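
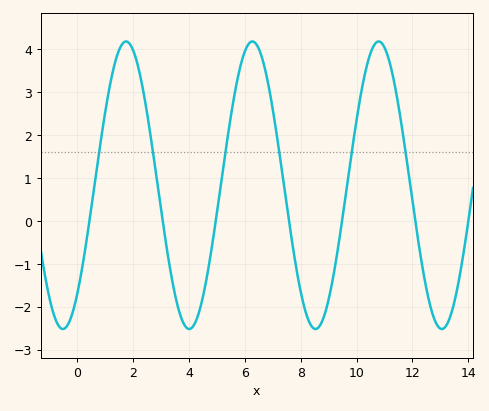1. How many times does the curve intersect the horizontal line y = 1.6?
6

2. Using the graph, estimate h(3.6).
-1.99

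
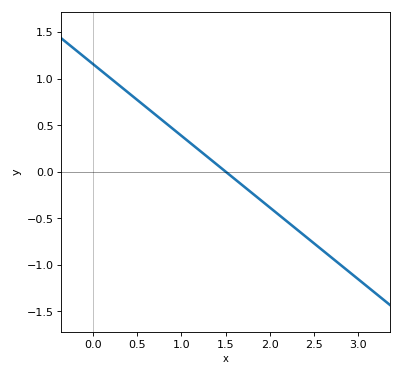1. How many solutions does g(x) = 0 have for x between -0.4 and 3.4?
1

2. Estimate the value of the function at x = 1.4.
0.1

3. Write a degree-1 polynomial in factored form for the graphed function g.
y = -0.77(x - 1.5)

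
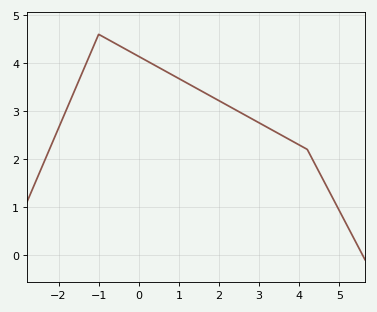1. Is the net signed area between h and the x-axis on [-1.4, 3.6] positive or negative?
positive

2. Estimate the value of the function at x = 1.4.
3.49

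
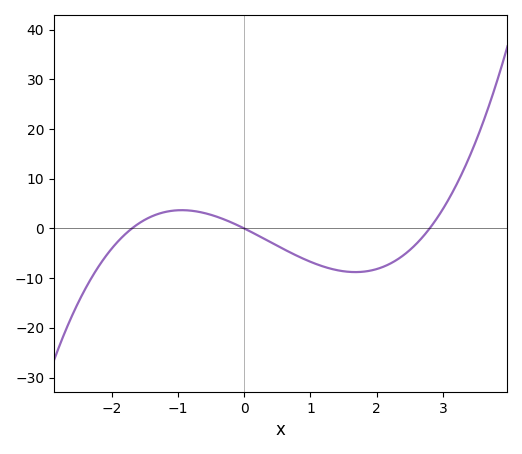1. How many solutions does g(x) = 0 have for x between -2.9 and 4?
3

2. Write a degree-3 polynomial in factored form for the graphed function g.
y = 1.38(x + 1.7)(x - 0)(x - 2.8)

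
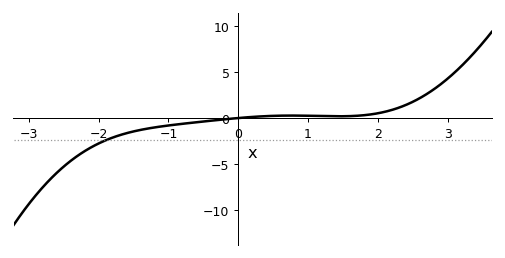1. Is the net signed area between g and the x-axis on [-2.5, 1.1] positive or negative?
negative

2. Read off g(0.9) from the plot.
0.279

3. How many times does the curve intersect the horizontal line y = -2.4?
1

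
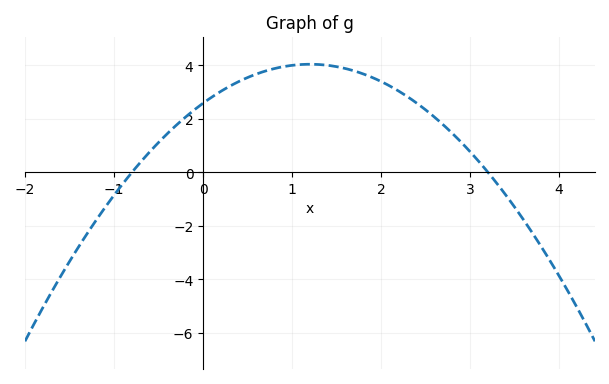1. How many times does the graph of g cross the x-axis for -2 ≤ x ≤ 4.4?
2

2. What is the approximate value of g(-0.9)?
-0.4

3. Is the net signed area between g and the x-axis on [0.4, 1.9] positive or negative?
positive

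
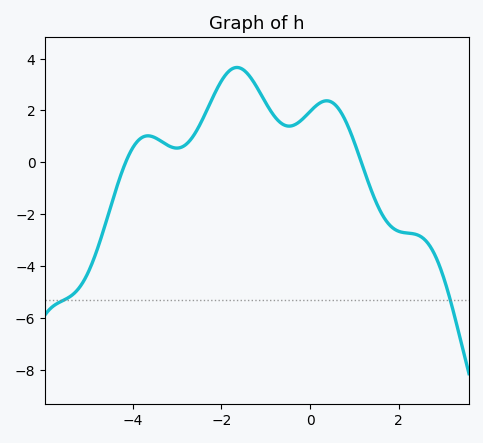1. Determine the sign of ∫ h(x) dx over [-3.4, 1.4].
positive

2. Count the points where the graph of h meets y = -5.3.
2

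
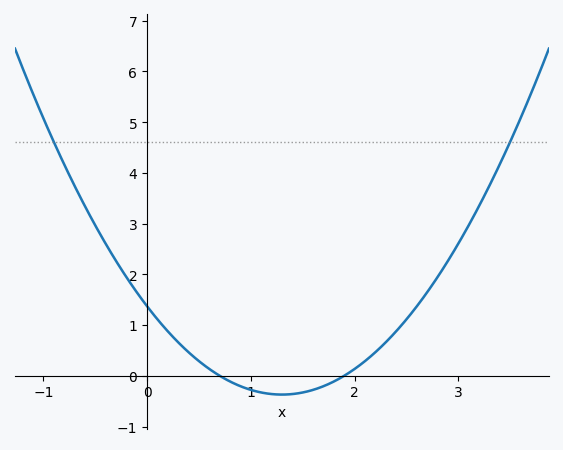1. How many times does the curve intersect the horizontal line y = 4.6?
2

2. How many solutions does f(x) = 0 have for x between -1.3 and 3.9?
2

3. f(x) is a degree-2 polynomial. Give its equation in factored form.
y = 1.03(x - 0.7)(x - 1.9)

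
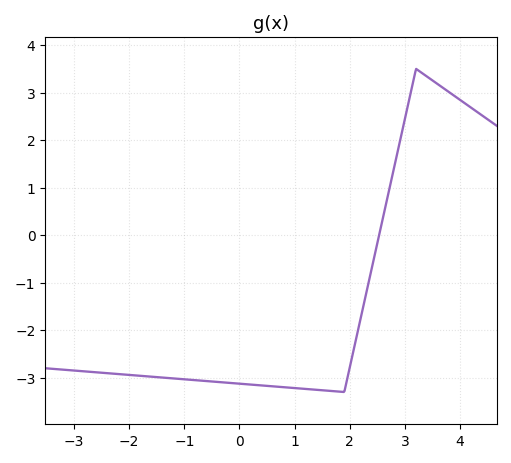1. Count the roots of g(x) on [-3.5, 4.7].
1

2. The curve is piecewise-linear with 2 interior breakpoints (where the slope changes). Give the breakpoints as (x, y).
(1.9, -3.3); (3.2, 3.5)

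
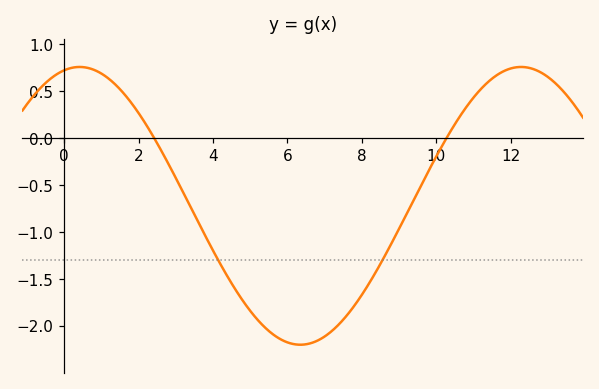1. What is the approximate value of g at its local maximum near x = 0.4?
0.76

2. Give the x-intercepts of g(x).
2.42, 10.3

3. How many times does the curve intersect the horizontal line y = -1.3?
2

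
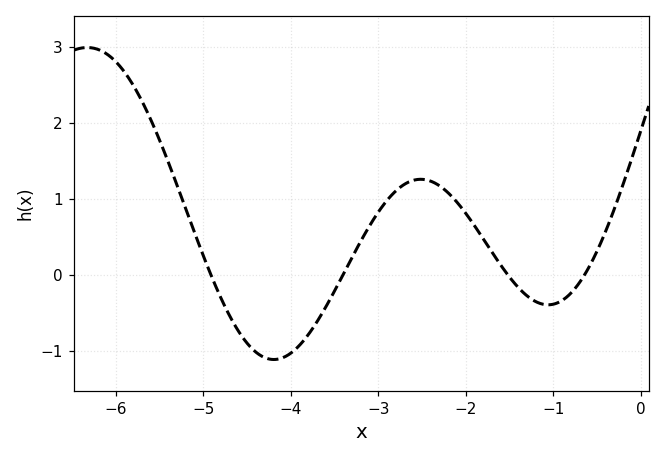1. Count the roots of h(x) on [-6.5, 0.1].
4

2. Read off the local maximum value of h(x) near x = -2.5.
1.3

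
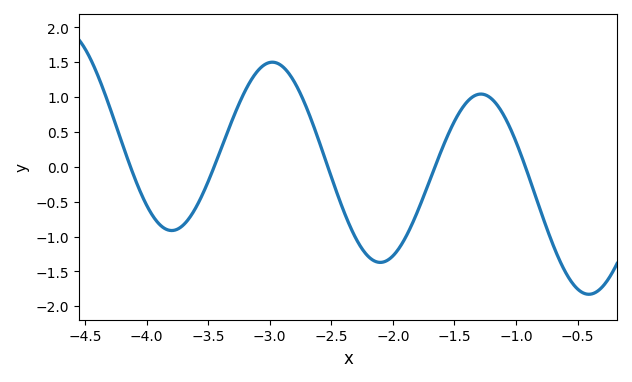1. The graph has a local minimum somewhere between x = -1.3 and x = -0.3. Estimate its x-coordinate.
-0.409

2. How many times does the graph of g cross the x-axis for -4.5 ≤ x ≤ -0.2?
5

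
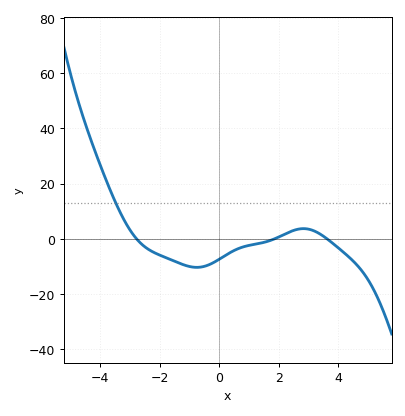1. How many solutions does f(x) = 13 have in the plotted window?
1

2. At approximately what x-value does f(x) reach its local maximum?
2.8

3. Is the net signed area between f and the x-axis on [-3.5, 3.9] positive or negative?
negative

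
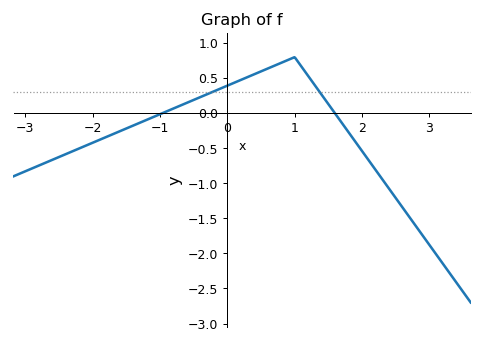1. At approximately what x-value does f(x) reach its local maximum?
1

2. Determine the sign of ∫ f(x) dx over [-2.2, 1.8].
positive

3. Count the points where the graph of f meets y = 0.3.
2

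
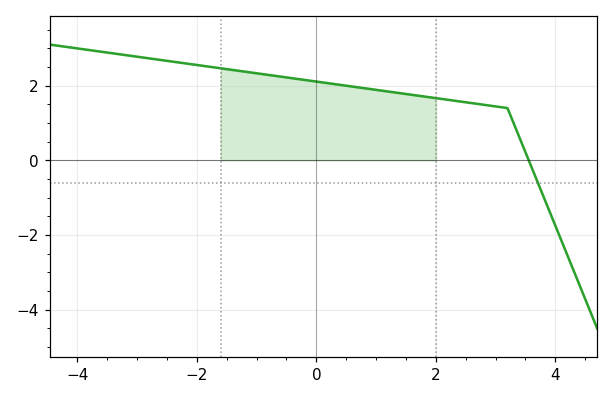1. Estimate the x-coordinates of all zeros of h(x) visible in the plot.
3.6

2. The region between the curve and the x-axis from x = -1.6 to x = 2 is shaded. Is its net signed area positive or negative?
positive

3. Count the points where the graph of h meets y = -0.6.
1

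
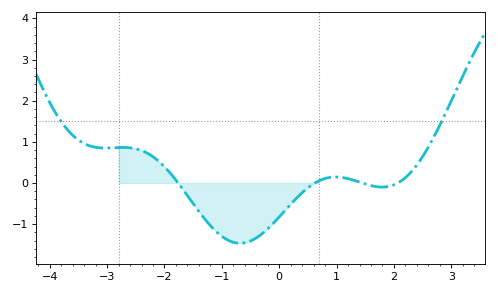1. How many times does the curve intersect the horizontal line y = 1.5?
2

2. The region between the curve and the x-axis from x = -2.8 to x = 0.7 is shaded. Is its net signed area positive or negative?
negative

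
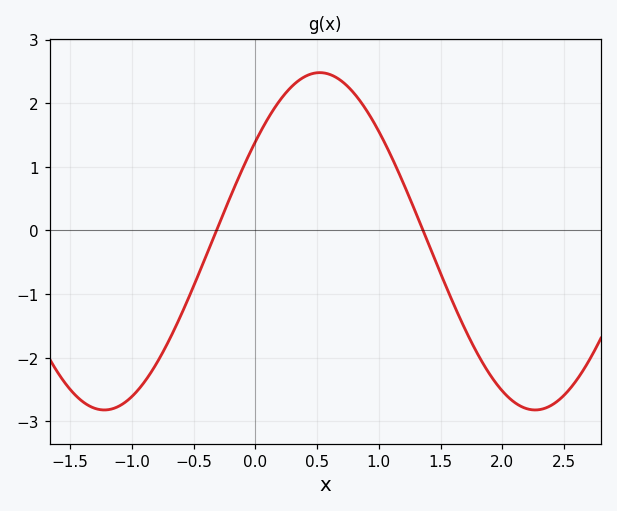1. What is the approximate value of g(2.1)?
-2.7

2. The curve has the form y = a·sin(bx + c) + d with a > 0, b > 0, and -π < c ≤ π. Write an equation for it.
y = 2.65sin(1.8x + 0.63) - 0.17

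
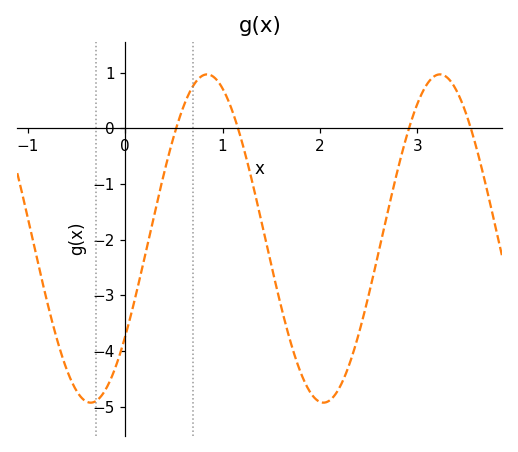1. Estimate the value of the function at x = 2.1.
-4.89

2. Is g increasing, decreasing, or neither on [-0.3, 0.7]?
increasing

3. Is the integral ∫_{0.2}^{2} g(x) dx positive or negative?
negative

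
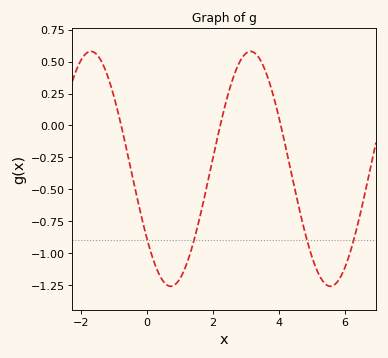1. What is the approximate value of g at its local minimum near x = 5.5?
-1.25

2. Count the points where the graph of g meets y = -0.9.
4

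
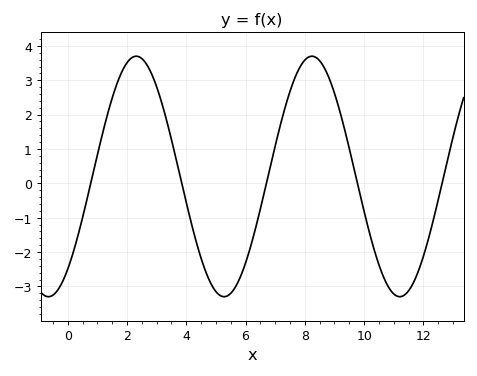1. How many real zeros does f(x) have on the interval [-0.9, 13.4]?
5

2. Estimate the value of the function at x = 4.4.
-1.9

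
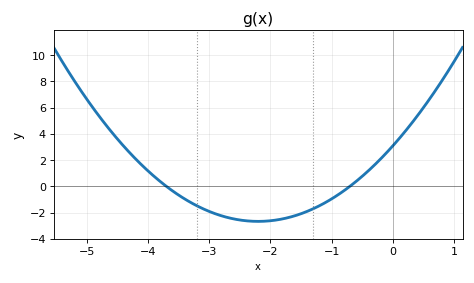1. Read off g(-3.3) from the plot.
-1.24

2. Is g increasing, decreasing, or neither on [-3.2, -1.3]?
neither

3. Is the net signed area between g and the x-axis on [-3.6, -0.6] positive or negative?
negative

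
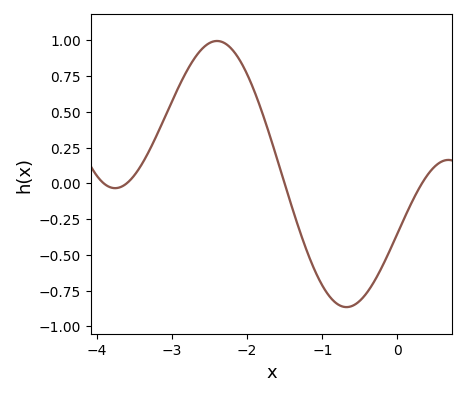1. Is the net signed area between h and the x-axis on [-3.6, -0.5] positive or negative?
positive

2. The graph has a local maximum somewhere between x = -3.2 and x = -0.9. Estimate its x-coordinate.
-2.4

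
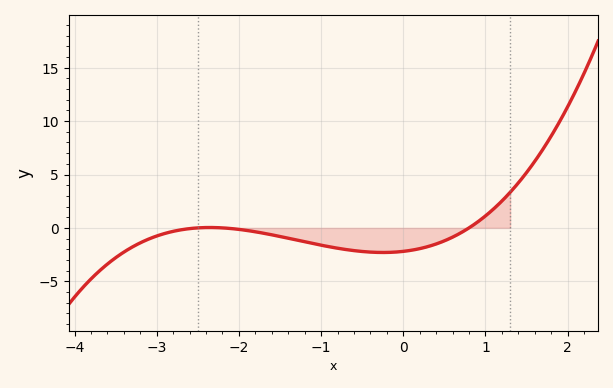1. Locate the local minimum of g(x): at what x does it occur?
-0.2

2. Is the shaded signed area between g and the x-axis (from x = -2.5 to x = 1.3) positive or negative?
negative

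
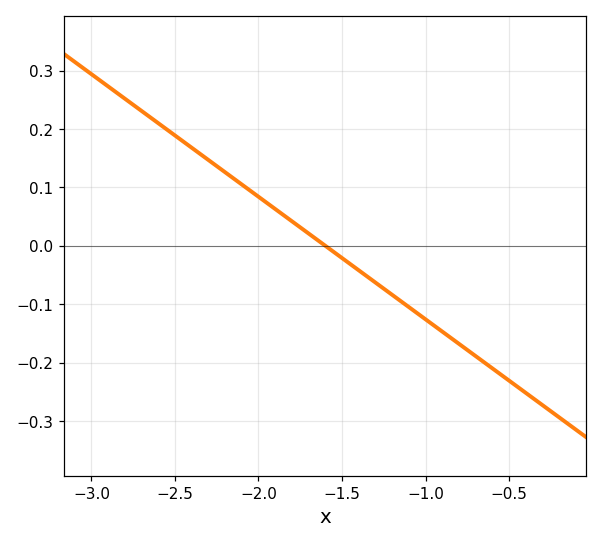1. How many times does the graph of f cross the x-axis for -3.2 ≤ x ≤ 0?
1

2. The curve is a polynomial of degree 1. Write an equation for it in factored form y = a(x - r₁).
y = -0.21(x + 1.6)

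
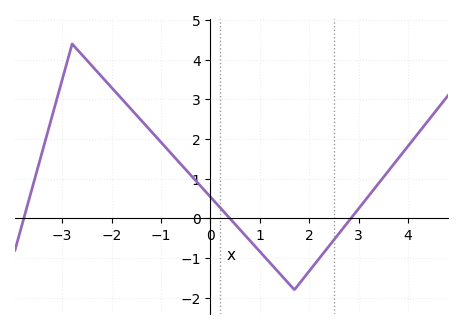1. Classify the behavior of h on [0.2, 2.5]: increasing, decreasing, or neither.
neither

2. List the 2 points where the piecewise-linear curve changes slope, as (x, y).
(-2.8, 4.4); (1.7, -1.8)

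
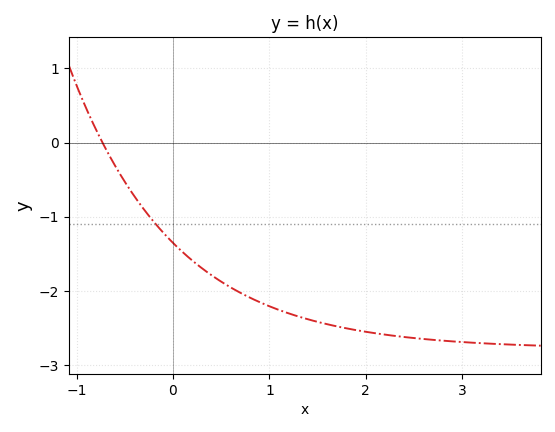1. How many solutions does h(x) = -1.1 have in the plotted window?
1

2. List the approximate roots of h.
-0.7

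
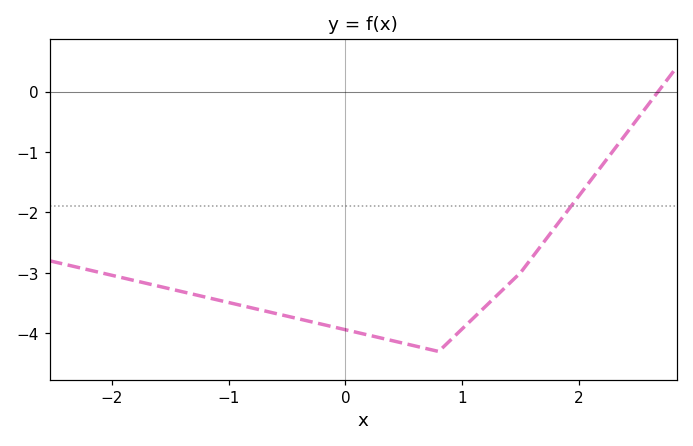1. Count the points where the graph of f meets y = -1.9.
1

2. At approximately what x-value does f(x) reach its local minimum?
0.8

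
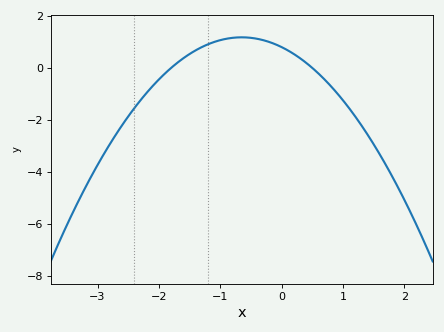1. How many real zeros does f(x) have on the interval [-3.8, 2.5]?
2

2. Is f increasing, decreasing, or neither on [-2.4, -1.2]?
increasing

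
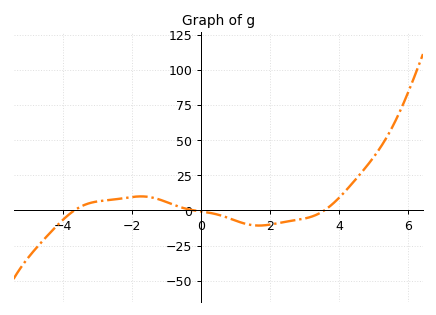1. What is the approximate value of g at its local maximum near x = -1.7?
10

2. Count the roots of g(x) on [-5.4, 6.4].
3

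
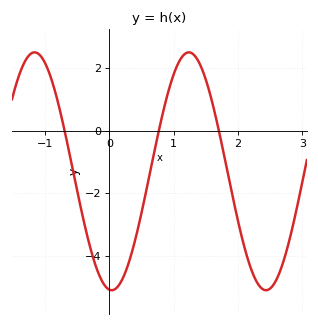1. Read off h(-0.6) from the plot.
-0.918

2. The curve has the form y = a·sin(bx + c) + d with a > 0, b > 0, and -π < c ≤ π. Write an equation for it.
y = 3.81sin(2.62x - 1.67) - 1.3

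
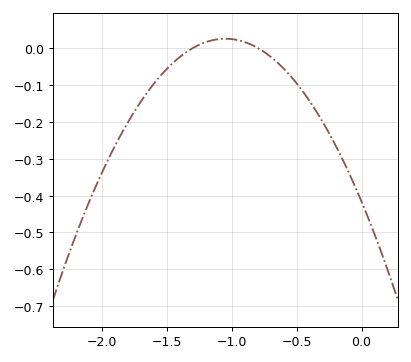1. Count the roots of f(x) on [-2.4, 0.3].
2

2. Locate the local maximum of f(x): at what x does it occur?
-1.05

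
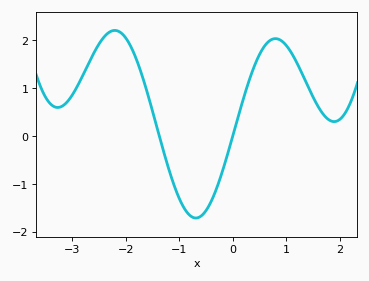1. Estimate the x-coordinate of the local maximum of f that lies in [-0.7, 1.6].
0.8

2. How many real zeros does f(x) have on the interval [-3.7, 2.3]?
2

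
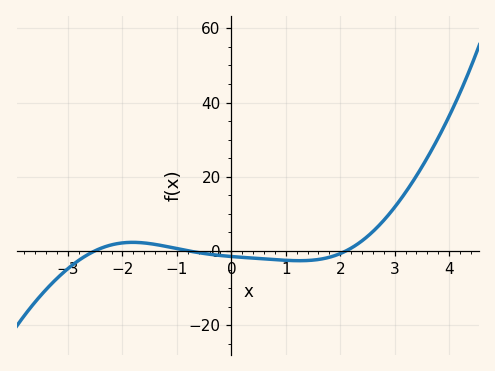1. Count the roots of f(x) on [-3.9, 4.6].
3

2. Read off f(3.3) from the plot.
18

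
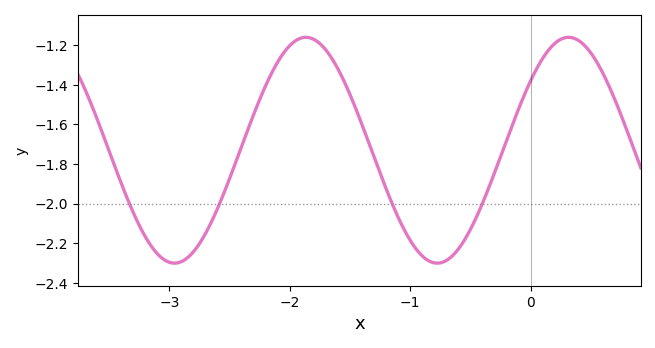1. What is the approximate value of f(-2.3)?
-1.56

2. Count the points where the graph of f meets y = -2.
4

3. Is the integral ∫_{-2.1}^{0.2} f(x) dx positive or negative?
negative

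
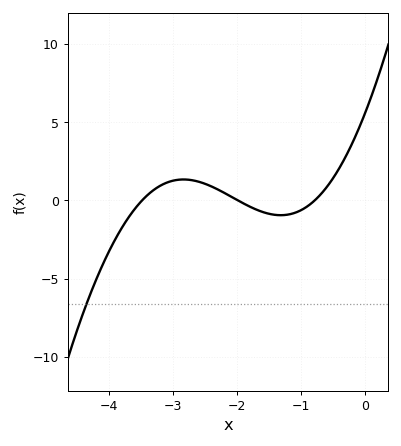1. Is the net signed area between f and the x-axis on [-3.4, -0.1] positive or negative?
positive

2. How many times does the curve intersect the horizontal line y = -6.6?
1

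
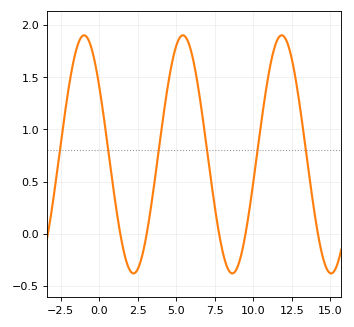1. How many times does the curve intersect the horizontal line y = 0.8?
6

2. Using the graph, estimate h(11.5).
1.85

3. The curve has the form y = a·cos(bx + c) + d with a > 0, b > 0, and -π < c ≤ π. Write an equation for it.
y = 1.14cos(0.98x + 0.96) + 0.76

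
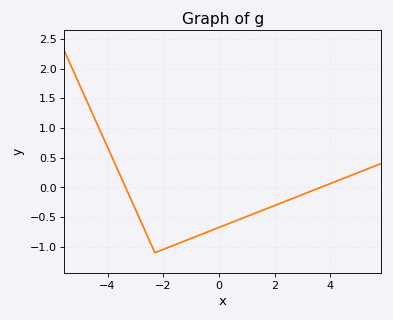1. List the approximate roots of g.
-3.35, 3.66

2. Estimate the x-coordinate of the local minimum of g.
-2.3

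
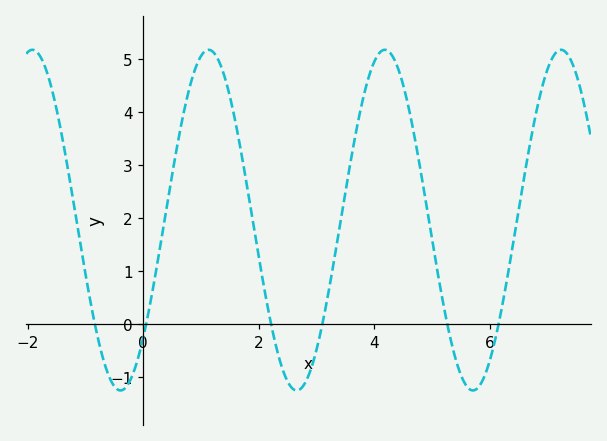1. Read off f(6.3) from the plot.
0.864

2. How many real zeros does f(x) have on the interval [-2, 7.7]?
6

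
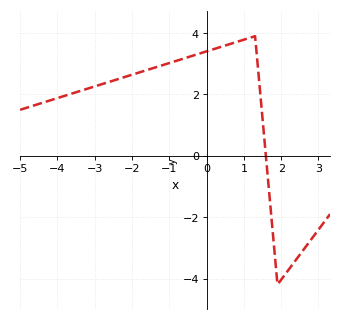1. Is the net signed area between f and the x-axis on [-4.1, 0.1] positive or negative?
positive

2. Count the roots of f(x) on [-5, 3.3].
1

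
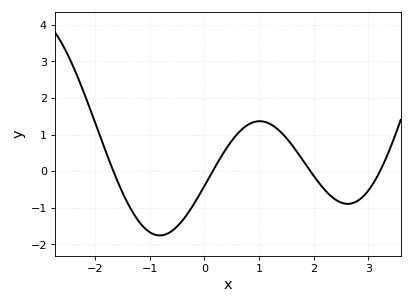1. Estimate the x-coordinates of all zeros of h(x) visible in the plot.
-1.67, 0.152, 1.94, 3.21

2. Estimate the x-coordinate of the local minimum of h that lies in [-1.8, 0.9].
-0.819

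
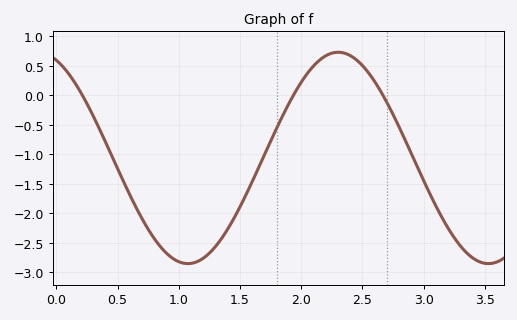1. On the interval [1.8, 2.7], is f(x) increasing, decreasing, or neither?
neither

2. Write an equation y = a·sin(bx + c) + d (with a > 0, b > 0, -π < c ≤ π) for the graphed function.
y = 1.79sin(2.6x + 2) - 1.06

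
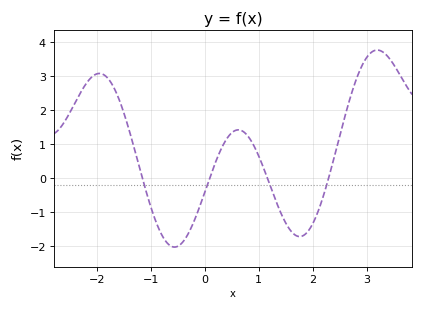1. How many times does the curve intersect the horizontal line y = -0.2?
4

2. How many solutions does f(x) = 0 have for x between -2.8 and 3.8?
4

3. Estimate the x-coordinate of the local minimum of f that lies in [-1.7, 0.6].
-0.559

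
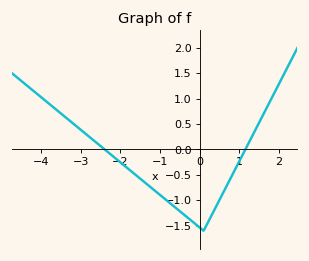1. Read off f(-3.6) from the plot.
0.75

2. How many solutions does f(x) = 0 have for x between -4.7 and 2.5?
2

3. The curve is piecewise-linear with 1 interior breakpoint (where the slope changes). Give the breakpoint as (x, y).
(0.1, -1.6)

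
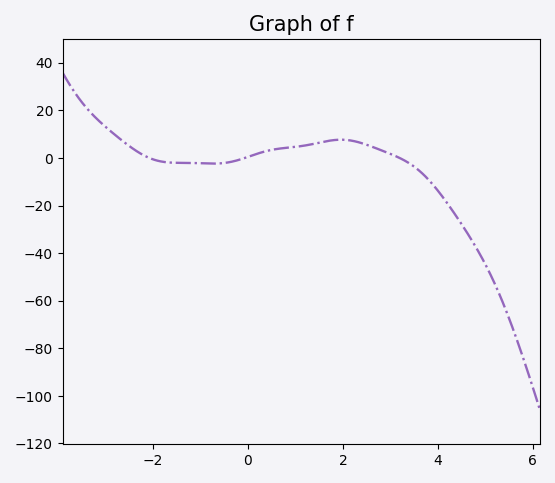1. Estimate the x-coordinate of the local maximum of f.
2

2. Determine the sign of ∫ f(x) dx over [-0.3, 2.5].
positive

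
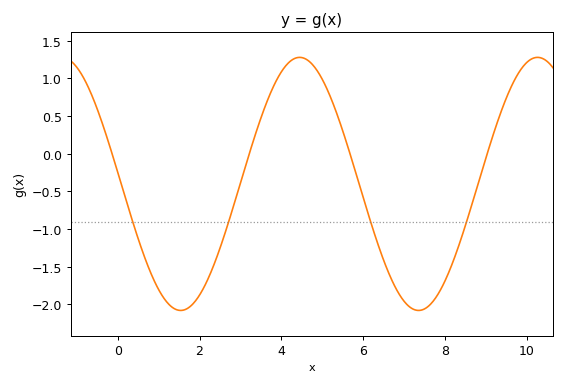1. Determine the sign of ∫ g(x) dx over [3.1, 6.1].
positive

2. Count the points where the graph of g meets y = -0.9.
4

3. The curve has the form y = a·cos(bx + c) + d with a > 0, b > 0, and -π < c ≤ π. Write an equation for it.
y = 1.68cos(1.1x + 1.5) - 0.4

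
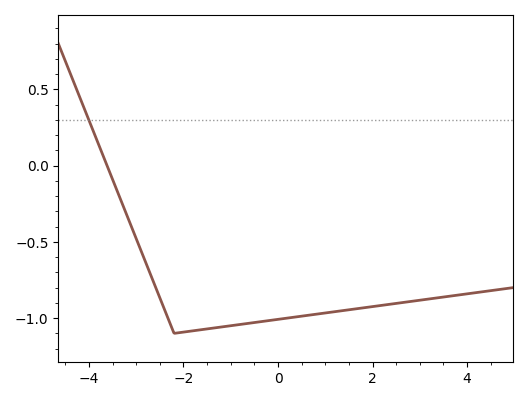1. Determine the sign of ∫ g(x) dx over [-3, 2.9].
negative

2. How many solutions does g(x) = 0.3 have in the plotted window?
1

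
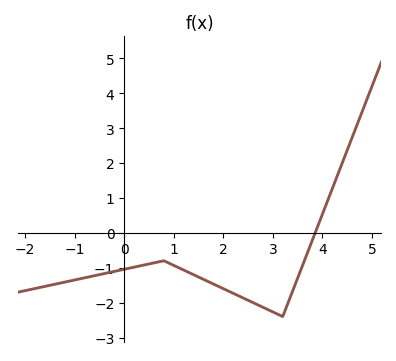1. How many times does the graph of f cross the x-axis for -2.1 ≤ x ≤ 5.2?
1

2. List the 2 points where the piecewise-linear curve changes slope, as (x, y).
(0.8, -0.8); (3.2, -2.4)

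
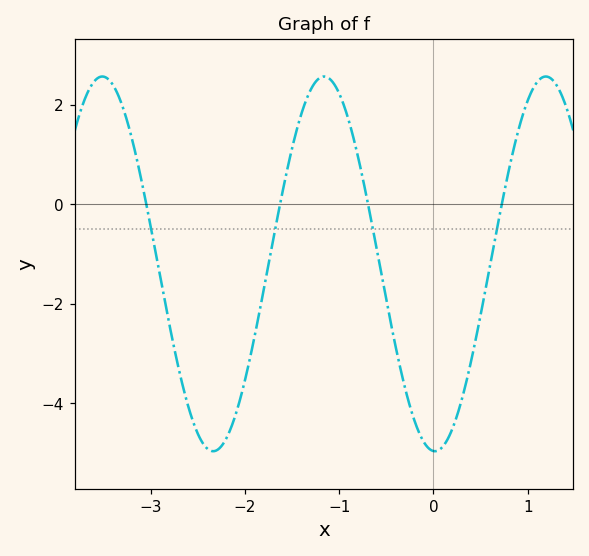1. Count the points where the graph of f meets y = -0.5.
4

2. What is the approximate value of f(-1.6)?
0.2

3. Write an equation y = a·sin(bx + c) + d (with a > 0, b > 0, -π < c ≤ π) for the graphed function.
y = 3.77sin(2.7x - 1.6) - 1.2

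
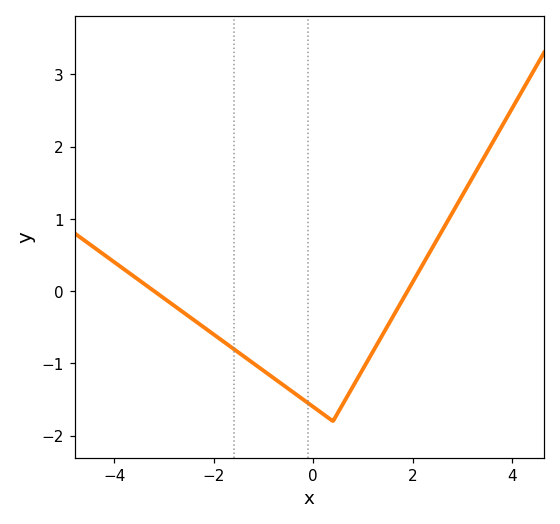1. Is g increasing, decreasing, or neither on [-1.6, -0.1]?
decreasing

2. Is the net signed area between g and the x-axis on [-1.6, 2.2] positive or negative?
negative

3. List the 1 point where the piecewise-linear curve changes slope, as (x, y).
(0.4, -1.8)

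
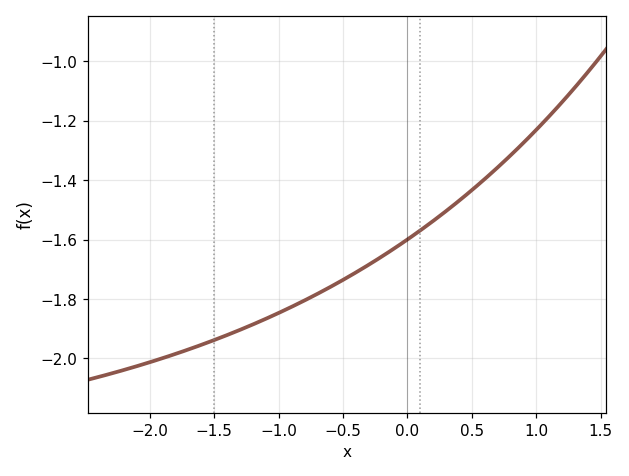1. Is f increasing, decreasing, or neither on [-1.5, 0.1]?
increasing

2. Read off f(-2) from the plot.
-2.01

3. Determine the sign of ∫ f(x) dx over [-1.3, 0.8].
negative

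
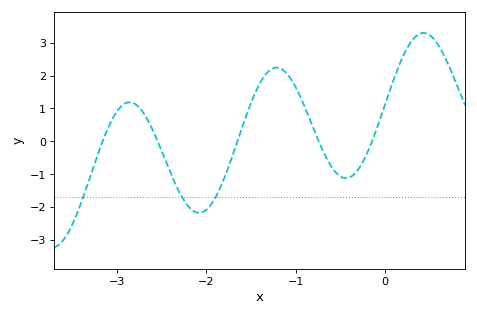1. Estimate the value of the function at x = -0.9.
1.06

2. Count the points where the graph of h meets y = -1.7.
3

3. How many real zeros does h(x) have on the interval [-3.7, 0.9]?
5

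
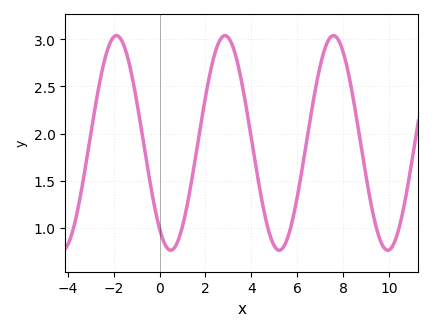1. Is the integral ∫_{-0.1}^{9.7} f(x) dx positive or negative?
positive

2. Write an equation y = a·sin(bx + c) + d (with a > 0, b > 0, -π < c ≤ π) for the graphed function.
y = 1.14sin(1.33x - 2.22) + 1.9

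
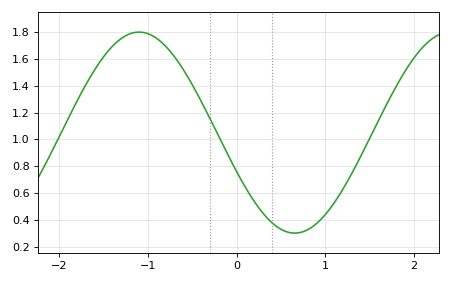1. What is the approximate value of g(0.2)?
0.535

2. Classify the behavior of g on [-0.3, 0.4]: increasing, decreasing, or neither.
decreasing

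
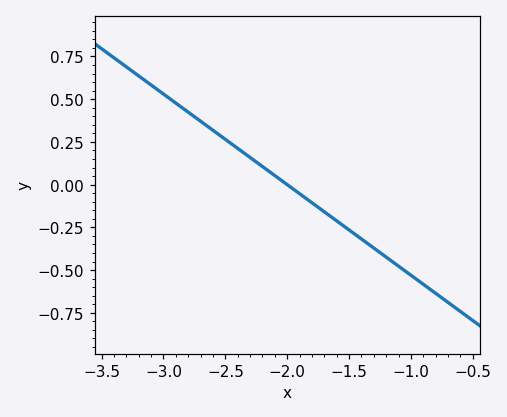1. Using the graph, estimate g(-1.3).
-0.38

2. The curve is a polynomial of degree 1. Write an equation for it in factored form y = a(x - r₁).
y = -0.53(x + 2)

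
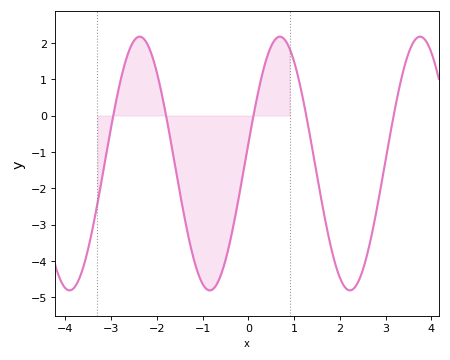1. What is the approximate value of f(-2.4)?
2.17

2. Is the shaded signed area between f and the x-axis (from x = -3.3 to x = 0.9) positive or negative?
negative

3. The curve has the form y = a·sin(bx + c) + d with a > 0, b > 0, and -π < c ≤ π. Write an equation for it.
y = 3.49sin(2.05x + 0.16) - 1.32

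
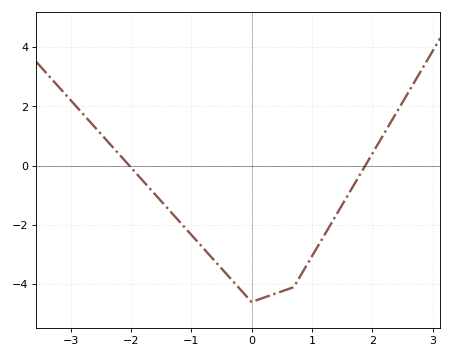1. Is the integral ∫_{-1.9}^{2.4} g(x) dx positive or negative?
negative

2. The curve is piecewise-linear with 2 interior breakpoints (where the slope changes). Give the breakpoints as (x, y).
(0, -4.6); (0.7, -4.1)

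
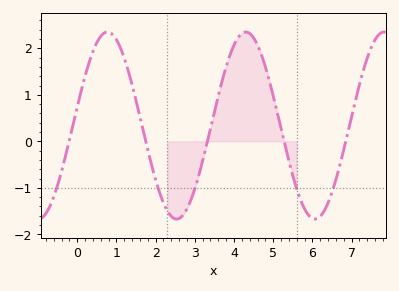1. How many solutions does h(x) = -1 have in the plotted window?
5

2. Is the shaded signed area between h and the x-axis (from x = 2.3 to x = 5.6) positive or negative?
positive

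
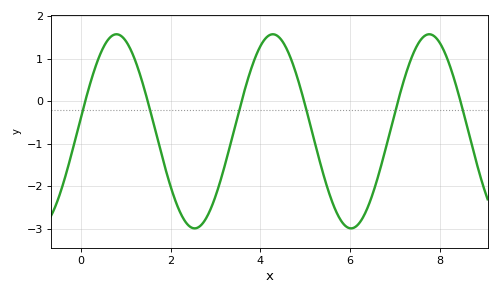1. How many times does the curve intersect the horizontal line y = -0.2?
6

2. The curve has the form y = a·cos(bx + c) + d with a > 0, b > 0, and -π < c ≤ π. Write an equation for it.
y = 2.28cos(1.8x - 1.4) - 0.71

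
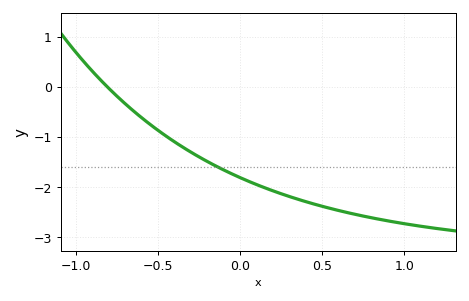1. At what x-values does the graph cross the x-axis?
-0.81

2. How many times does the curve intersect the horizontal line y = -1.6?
1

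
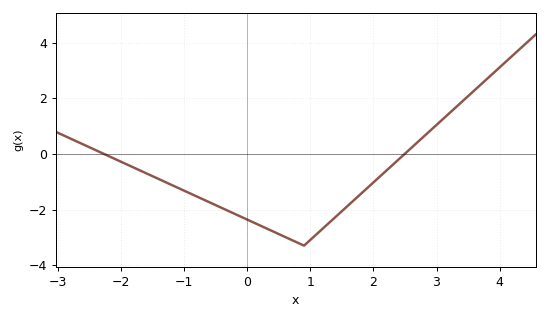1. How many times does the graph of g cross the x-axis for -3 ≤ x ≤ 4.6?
2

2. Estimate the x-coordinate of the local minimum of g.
0.8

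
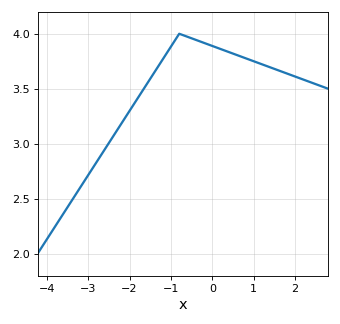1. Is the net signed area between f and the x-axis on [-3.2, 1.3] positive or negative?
positive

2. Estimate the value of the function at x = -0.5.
3.96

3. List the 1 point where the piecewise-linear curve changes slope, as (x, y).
(-0.8, 4)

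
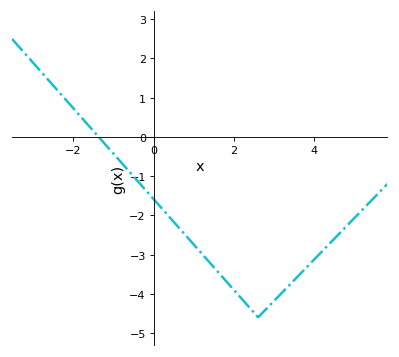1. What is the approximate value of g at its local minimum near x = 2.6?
-4.6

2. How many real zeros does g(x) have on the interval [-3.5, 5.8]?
1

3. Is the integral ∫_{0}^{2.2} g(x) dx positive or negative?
negative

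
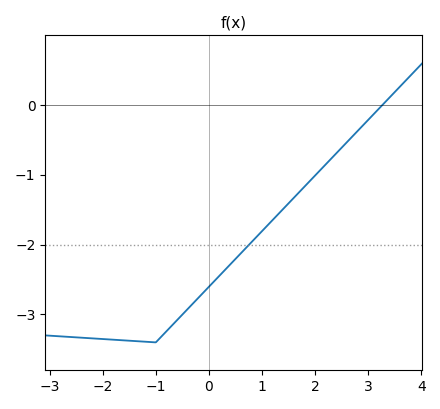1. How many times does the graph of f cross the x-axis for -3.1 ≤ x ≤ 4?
1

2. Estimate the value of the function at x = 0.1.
-2.5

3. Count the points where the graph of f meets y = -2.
1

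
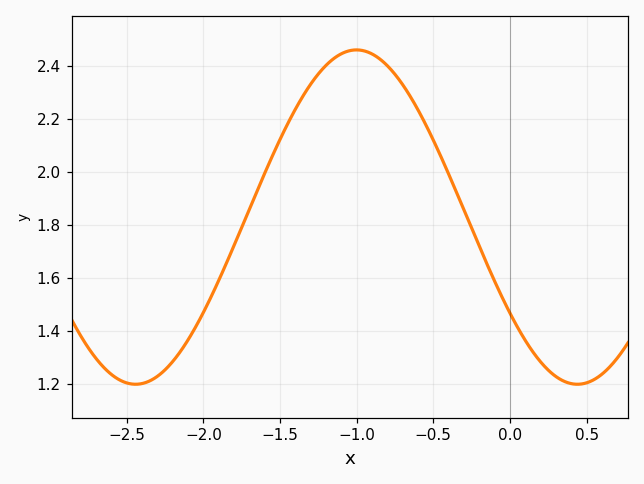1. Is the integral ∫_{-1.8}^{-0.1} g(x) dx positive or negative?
positive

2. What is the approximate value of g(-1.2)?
2.4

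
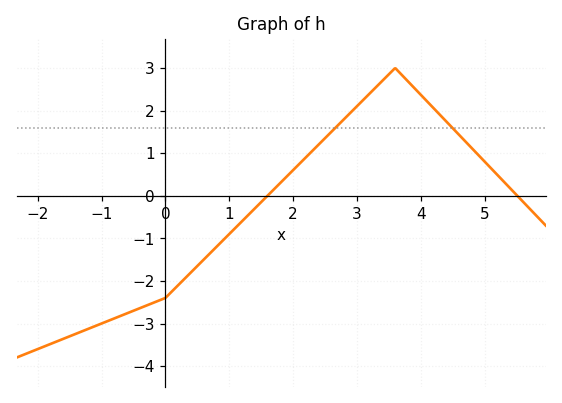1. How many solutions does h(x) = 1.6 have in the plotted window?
2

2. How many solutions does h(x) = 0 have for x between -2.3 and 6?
2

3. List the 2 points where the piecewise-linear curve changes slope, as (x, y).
(0, -2.4); (3.6, 3)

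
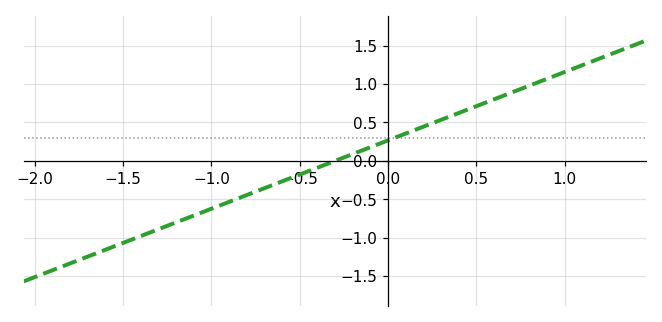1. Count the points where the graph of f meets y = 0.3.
1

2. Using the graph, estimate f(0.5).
0.712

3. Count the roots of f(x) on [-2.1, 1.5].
1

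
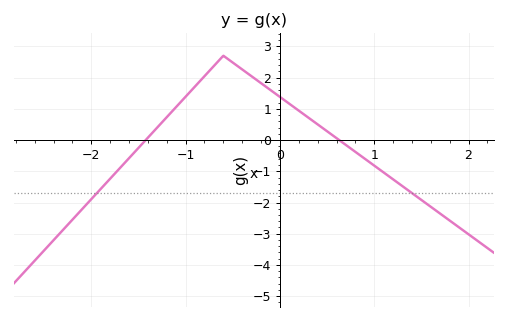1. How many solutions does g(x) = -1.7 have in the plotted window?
2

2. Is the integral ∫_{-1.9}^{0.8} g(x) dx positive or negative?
positive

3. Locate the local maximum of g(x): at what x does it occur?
-0.6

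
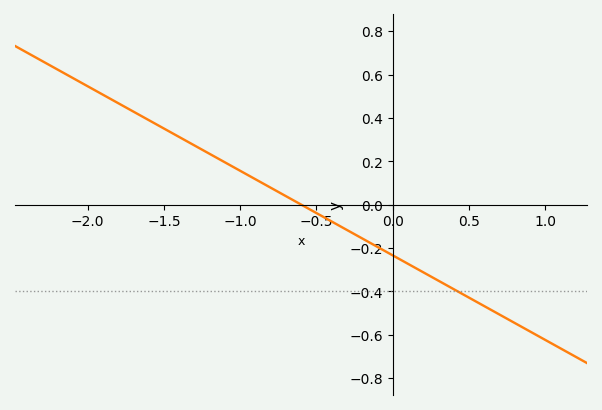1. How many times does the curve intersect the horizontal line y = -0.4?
1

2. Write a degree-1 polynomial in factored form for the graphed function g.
y = -0.39(x + 0.6)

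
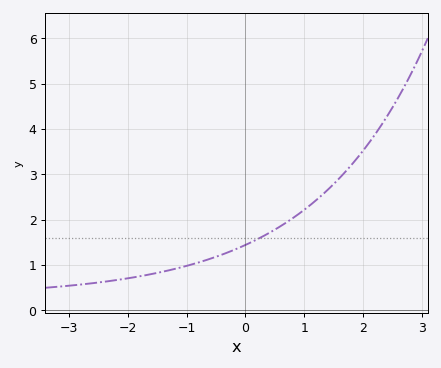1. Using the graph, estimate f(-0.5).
1.18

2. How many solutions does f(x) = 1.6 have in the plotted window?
1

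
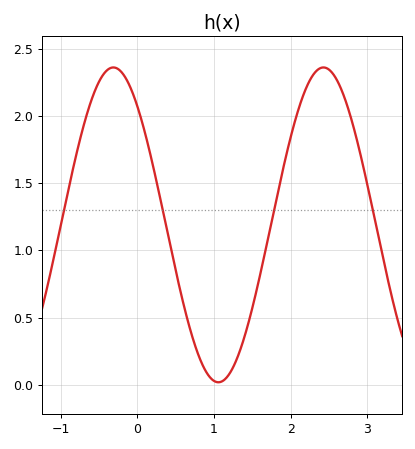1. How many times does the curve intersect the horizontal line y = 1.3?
4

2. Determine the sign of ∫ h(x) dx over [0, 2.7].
positive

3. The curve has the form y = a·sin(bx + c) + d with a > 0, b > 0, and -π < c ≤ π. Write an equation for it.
y = 1.17sin(2.29x + 2.29) + 1.19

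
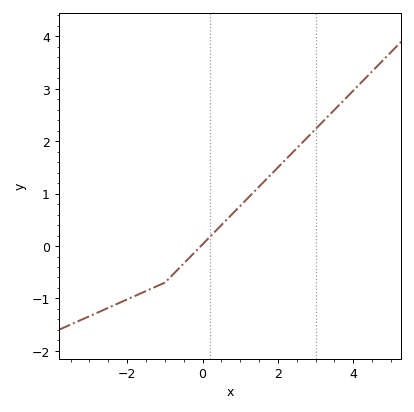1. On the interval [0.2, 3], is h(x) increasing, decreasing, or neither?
increasing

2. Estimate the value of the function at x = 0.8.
0.62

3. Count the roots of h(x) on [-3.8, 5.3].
1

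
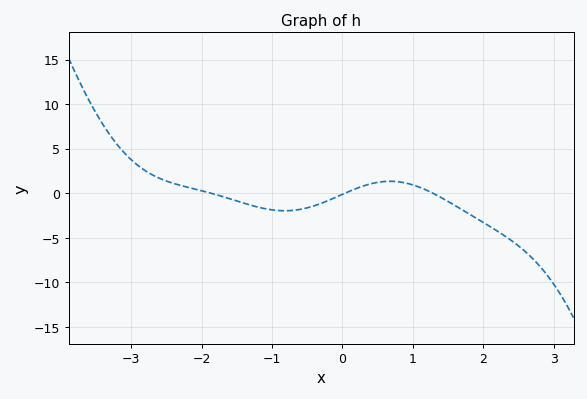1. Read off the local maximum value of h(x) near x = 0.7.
1.34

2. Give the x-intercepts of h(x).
-1.87, 0.035, 1.28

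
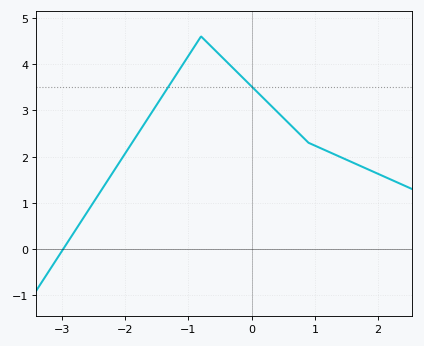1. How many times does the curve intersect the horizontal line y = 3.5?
2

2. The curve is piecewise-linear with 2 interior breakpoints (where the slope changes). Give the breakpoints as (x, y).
(-0.8, 4.6); (0.9, 2.3)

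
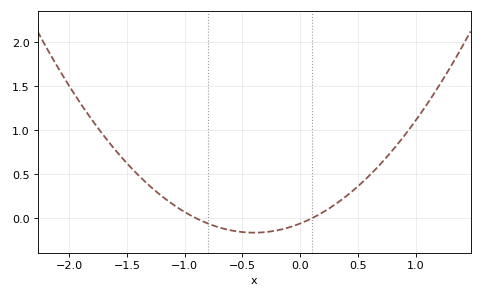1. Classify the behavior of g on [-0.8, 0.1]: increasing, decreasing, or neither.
neither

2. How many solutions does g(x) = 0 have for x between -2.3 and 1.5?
2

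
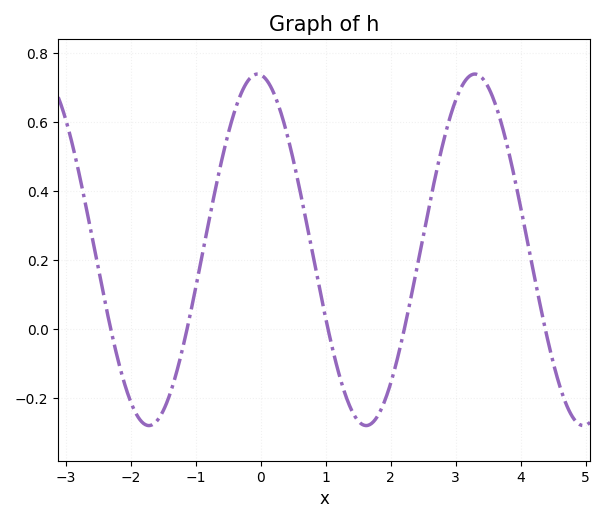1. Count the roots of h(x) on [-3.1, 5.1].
5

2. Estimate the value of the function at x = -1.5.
-0.24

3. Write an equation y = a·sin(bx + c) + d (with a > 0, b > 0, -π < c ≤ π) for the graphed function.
y = 0.51sin(1.9x + 1.7) + 0.23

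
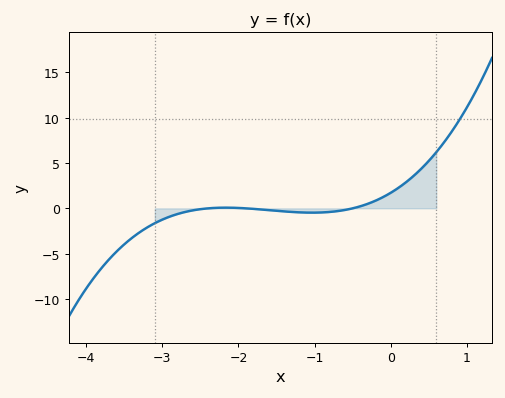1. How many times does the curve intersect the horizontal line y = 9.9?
1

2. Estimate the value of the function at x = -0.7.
-0.5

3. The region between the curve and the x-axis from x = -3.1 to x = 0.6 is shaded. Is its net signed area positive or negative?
positive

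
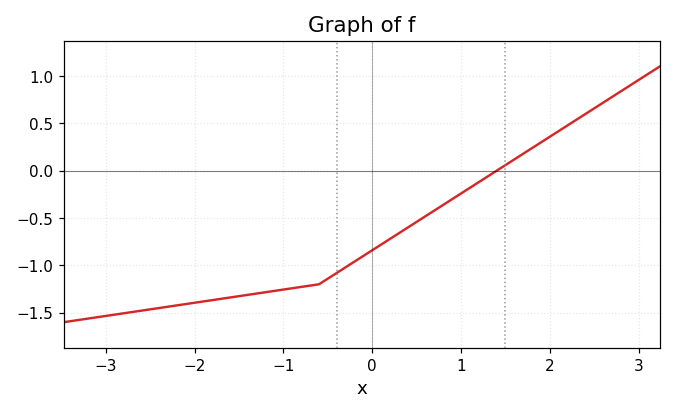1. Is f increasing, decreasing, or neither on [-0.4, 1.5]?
increasing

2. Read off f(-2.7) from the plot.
-1.5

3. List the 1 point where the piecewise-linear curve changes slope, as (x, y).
(-0.6, -1.2)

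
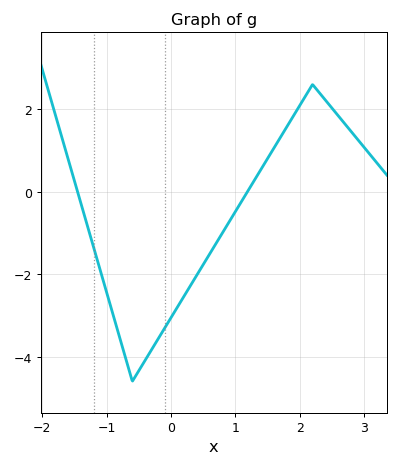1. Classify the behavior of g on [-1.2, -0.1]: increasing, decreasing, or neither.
neither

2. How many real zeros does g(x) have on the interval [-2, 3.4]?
2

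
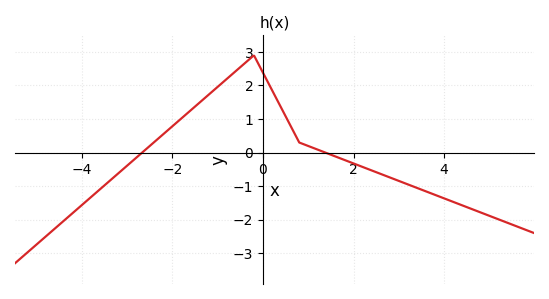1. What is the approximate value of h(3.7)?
-1.21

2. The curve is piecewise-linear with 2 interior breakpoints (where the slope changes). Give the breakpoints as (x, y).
(-0.2, 2.9); (0.8, 0.3)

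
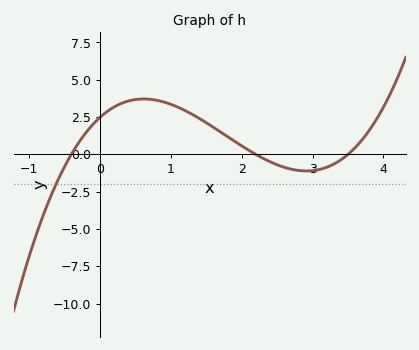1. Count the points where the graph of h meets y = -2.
1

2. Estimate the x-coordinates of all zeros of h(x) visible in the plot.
-0.4, 2.2, 3.5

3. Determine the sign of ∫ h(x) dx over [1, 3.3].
positive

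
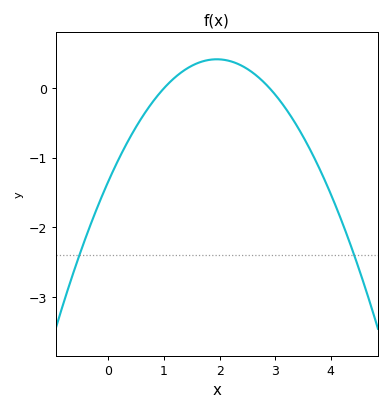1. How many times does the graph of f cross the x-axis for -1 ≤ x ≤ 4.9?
2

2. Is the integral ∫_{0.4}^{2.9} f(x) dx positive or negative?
positive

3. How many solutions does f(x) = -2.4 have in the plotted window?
2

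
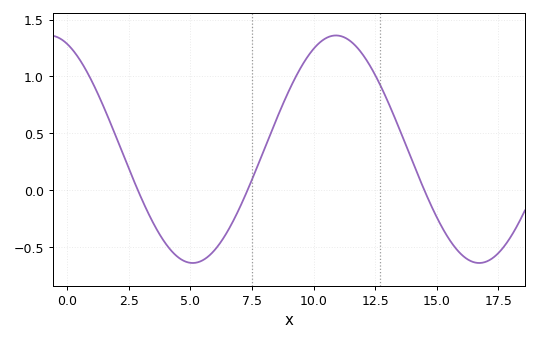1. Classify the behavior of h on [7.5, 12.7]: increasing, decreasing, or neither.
neither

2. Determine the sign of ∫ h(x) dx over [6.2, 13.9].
positive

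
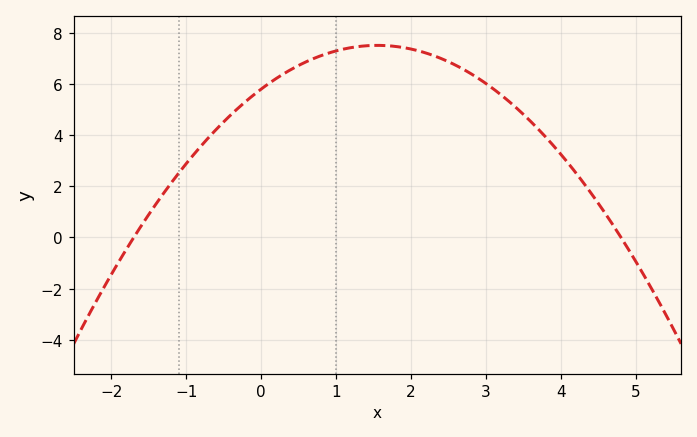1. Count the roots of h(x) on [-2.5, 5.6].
2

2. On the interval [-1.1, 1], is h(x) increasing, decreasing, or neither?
increasing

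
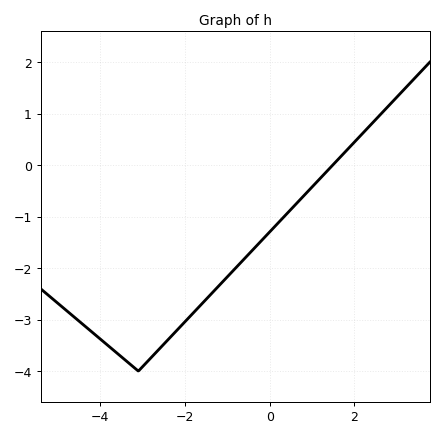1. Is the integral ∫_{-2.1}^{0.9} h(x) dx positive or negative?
negative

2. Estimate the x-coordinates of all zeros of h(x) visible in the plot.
1.4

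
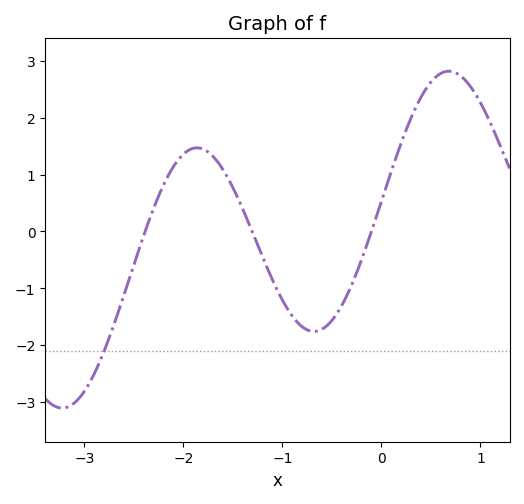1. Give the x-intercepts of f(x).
-2.39, -1.31, -0.101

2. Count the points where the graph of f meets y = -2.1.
1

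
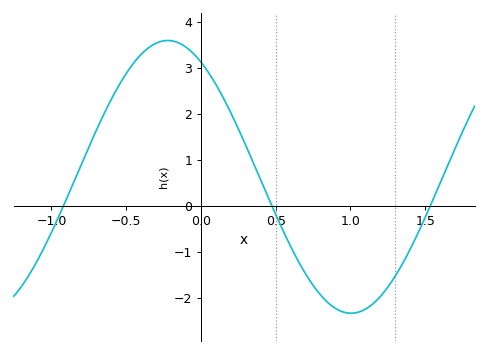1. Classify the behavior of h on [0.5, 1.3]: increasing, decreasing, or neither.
neither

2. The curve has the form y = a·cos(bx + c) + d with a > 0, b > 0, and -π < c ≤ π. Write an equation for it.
y = 2.97cos(2.6x + 0.57) + 0.63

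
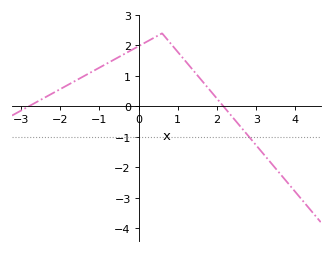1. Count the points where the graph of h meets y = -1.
1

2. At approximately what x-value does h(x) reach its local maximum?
0.6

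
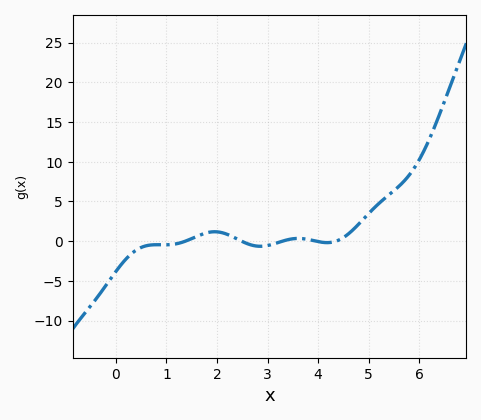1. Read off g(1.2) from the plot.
-0.5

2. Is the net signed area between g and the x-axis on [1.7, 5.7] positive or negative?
positive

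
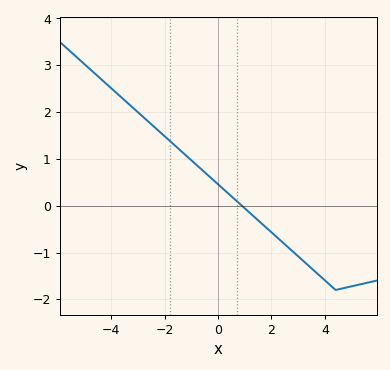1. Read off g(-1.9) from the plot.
1.43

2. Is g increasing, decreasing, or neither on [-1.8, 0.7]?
decreasing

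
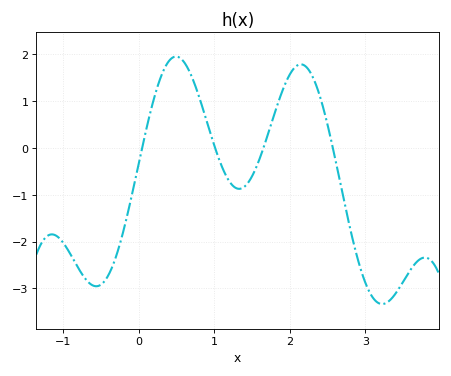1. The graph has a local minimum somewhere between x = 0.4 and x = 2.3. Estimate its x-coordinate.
1.3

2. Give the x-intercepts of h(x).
0, 1, 1.7, 2.6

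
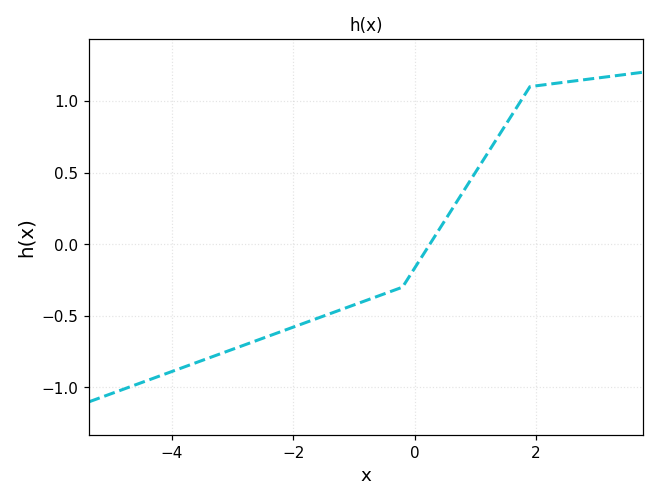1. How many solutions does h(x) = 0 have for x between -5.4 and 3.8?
1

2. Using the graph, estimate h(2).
1.11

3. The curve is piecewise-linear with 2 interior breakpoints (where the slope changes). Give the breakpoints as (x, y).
(-0.2, -0.3); (1.9, 1.1)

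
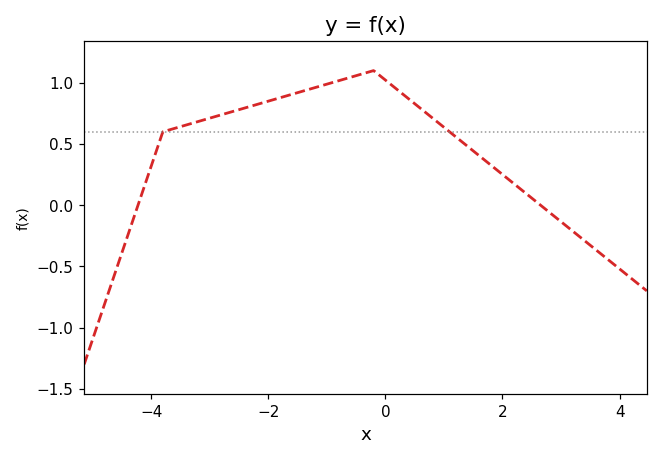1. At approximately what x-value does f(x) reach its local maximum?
-0.2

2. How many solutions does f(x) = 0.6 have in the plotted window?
2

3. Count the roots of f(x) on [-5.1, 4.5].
2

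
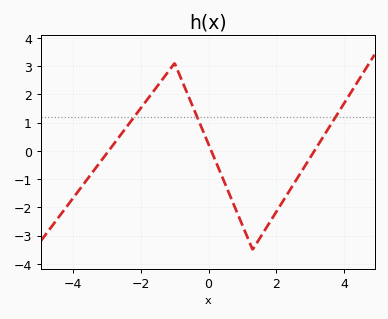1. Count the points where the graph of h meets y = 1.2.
3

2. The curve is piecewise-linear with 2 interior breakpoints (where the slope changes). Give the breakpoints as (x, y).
(-1, 3.1); (1.3, -3.5)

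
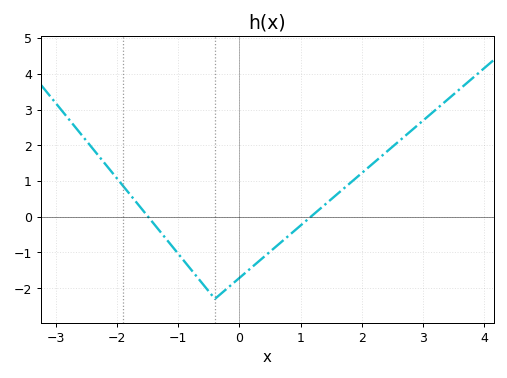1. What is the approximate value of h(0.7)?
-0.687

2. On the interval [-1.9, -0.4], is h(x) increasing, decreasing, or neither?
decreasing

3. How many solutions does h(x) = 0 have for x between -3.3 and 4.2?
2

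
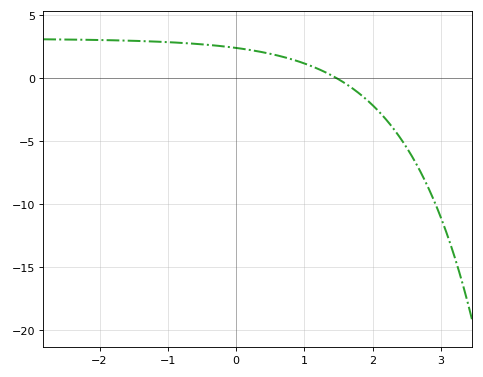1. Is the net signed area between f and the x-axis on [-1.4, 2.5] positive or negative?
positive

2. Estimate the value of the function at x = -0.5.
2.68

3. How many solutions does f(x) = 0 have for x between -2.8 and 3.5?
1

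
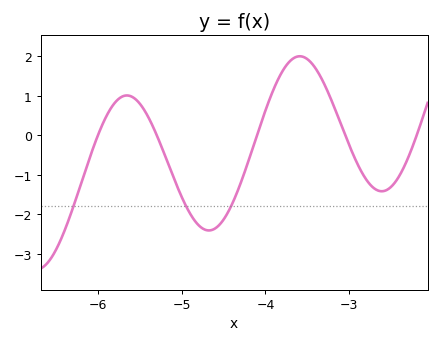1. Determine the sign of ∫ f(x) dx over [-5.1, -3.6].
negative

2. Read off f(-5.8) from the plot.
0.8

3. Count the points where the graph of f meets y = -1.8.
3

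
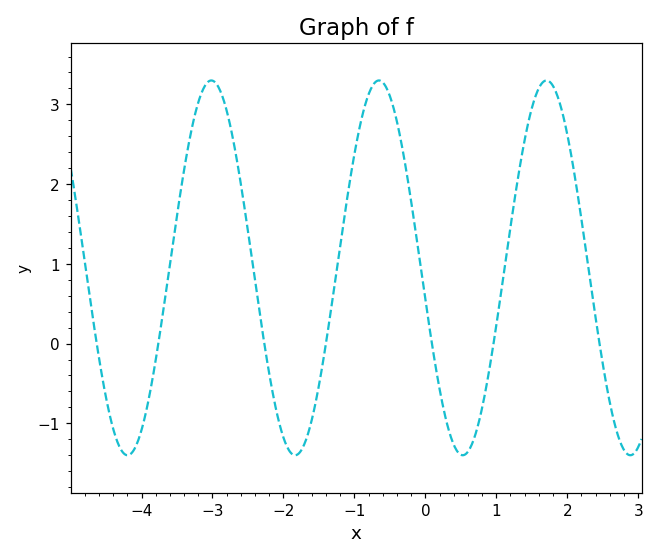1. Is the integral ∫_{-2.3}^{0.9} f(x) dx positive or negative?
positive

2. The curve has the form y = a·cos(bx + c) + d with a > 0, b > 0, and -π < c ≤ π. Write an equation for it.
y = 2.35cos(2.7x + 1.7) + 0.95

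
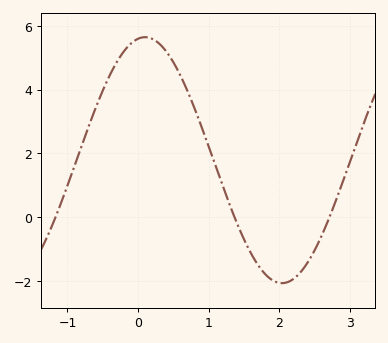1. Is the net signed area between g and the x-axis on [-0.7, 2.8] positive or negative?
positive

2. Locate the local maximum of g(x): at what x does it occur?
0.1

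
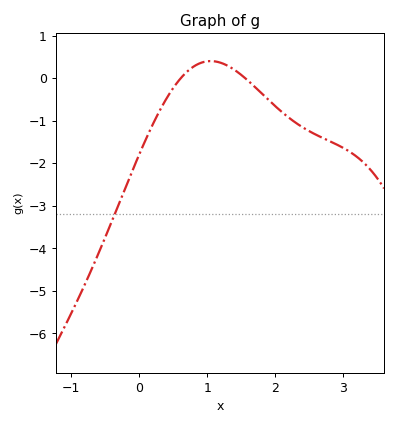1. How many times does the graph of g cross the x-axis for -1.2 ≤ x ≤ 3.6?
2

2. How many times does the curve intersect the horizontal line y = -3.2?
1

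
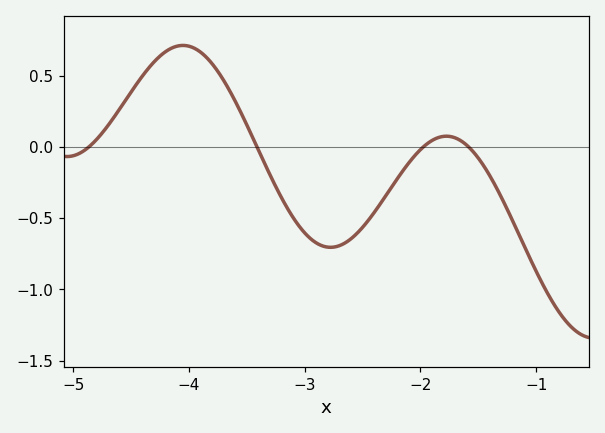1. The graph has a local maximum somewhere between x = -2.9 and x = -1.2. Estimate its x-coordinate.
-1.8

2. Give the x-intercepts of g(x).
-4.9, -3.4, -2, -1.6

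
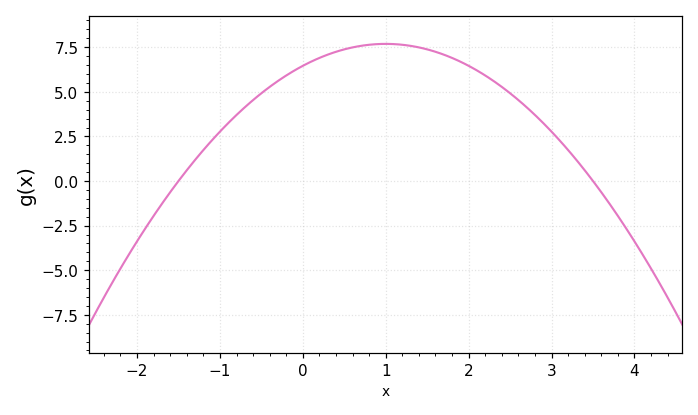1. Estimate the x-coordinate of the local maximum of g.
1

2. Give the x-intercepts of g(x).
-1.5, 3.5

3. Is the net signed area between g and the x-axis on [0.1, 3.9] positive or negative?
positive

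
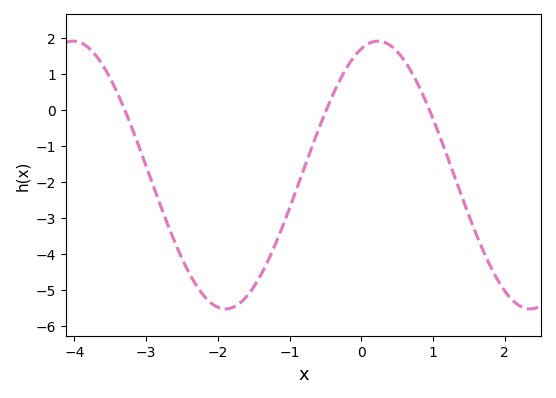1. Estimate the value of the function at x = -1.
-2.7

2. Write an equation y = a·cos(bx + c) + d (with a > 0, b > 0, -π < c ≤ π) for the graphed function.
y = 3.72cos(1.5x - 0.34) - 1.8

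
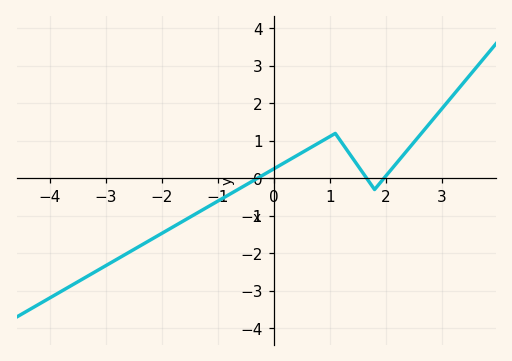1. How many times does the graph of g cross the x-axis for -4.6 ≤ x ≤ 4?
3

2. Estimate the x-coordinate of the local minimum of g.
1.8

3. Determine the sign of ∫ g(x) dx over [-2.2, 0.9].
negative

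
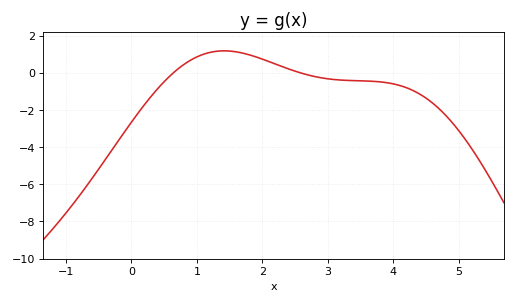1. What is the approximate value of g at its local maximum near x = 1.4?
1.18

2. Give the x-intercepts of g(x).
0.642, 2.57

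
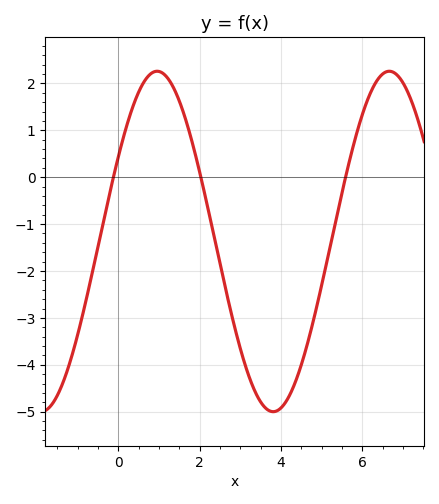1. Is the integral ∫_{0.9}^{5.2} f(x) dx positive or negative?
negative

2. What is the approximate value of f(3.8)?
-5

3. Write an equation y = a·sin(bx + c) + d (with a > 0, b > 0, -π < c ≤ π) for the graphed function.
y = 3.63sin(1.1x + 0.52) - 1.37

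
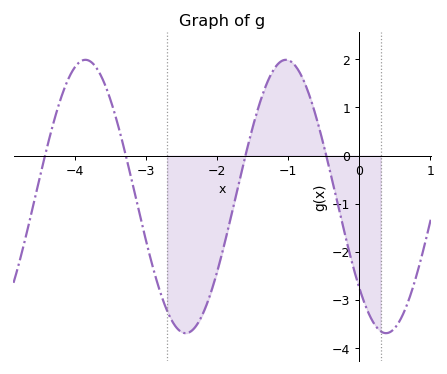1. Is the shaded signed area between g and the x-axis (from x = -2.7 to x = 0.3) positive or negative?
negative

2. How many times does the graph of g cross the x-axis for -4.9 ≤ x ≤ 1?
4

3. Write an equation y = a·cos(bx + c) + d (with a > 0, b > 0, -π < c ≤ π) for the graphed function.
y = 2.84cos(2.2x + 2.3) - 0.85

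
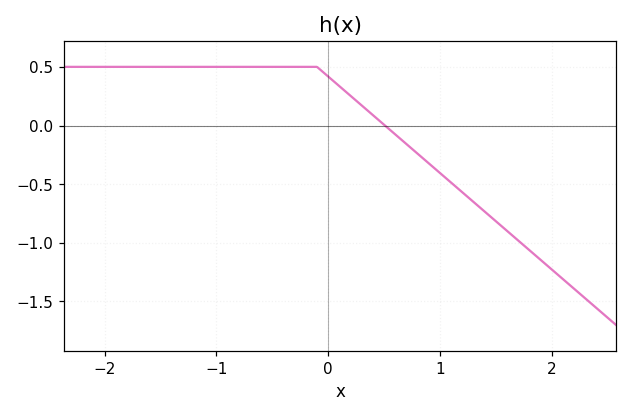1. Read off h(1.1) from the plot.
-0.5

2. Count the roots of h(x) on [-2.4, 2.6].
1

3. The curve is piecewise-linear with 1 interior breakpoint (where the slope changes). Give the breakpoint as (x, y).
(-0.1, 0.5)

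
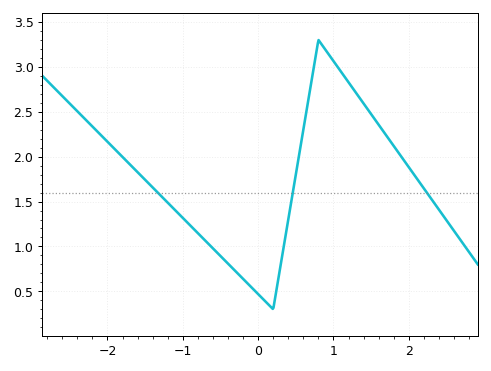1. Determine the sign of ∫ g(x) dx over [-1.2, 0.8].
positive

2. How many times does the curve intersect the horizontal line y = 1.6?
3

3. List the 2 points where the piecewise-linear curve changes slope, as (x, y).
(0.2, 0.3); (0.8, 3.3)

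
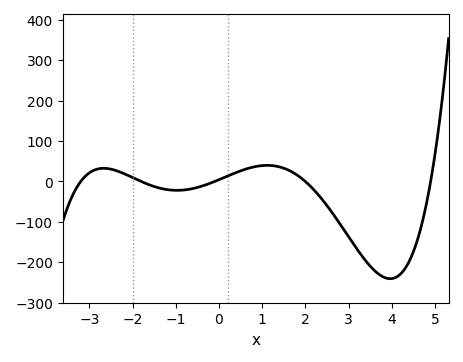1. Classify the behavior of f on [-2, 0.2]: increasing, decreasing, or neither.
neither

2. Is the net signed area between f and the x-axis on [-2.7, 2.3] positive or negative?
positive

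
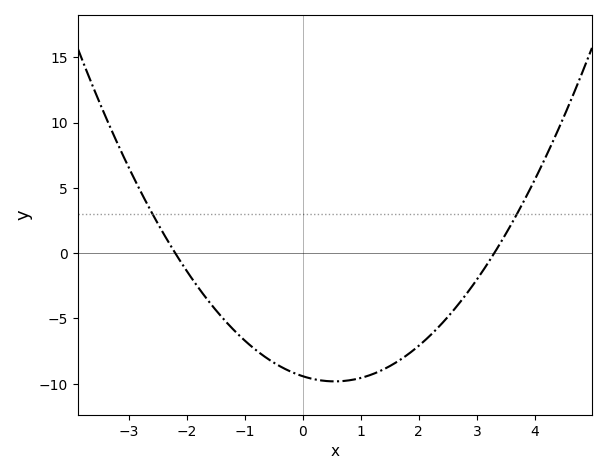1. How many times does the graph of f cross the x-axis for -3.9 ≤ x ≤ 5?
2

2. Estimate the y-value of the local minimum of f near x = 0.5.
-10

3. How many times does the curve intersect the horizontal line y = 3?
2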